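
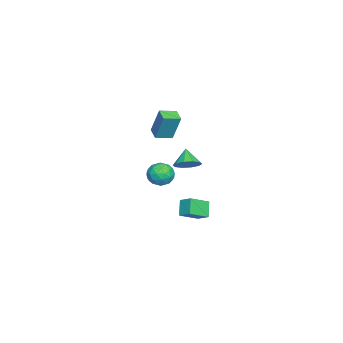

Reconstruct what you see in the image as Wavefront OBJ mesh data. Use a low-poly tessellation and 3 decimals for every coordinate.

v 2.764 2.804 -4.403
v 2.126 2.663 -3.647
v 3.086 3.449 -4.012
v 2.447 3.308 -3.255
v 3.593 2.052 -3.845
v 2.954 1.911 -3.088
v 3.914 2.697 -3.453
v 3.276 2.556 -2.697
v -3.47 -1.561 -1.461
v -3.275 -1.028 0.162
v -4.062 -0.754 -1.656
v -3.867 -0.221 -0.032
v -2.793 -1.119 -1.688
v -2.598 -0.586 -0.064
v -3.385 -0.312 -1.882
v -3.19 0.221 -0.259
v 4.12 1.863 -1.039
v 4.598 1.275 -1.163
v 3.342 1.105 -0.437
v 3.82 0.517 -0.561
v 4.021 1.08 -0.08
v 4.502 1.549 -0.452
v 3.438 0.831 -1.148
v 3.919 1.3 -1.52
v 4.176 0.637 -1.23
v 4.536 0.791 -0.57
v 3.404 1.589 -1.03
v 3.764 1.743 -0.37
v 4.427 1.636 -1.154
v 3.513 0.744 -0.446
v 3.631 1.075 -0.164
v 3.912 0.73 -0.236
v 4.371 1.796 -0.736
v 4.652 1.451 -0.809
v 4.313 1.336 -0.172
v 3.288 0.929 -0.791
v 3.569 0.584 -0.864
v 4.028 1.65 -1.364
v 4.309 1.305 -1.436
v 3.627 1.044 -1.428
v 4.46 0.915 -1.266
v 4.003 0.469 -0.912
v 3.778 0.654 -1.257
v 4.061 0.93 -1.476
v 4.672 1.005 -0.878
v 4.215 0.56 -0.524
v 4.333 0.891 -0.242
v 4.616 1.166 -0.46
v 4.424 0.631 -0.918
v 3.725 1.82 -1.076
v 3.268 1.375 -0.722
v 3.324 1.214 -1.14
v 3.607 1.489 -1.358
v 3.937 1.911 -0.688
v 3.48 1.465 -0.334
v 3.879 1.45 -0.124
v 4.162 1.726 -0.343
v 3.516 1.749 -0.682
v -1.322 1.105 -2.724
v -0.72 1.073 -2.229
v -2.018 0.815 -1.896
v -0.896 1.521 -2.22
v -1.235 1.811 -2.403
v -1.607 1.831 -2.709
v -1.871 1.574 -3.02
v -1.924 1.138 -3.219
v -1.748 0.689 -3.228
v -1.409 0.4 -3.045
v -1.037 0.38 -2.739
v -0.774 0.637 -2.428
f 2 4 1
f 5 2 1
f 1 4 3
f 3 5 1
f 2 8 4
f 6 2 5
f 6 8 2
f 4 8 3
f 7 5 3
f 3 8 7
f 7 6 5
f 8 6 7
f 10 12 9
f 13 10 9
f 9 12 11
f 11 13 9
f 10 16 12
f 14 10 13
f 14 16 10
f 12 16 11
f 15 13 11
f 11 16 15
f 15 14 13
f 16 14 15
f 17 54 33
f 54 28 57
f 33 57 22
f 54 57 33
f 17 33 29
f 33 22 34
f 29 34 18
f 33 34 29
f 17 29 38
f 29 18 39
f 38 39 24
f 29 39 38
f 17 38 50
f 38 24 53
f 50 53 27
f 38 53 50
f 17 50 54
f 50 27 58
f 54 58 28
f 50 58 54
f 18 34 45
f 34 22 48
f 45 48 26
f 34 48 45
f 22 57 35
f 57 28 56
f 35 56 21
f 57 56 35
f 28 58 55
f 58 27 51
f 55 51 19
f 58 51 55
f 27 53 52
f 53 24 40
f 52 40 23
f 53 40 52
f 24 39 44
f 39 18 41
f 44 41 25
f 39 41 44
f 20 46 32
f 46 26 47
f 32 47 21
f 46 47 32
f 20 32 30
f 32 21 31
f 30 31 19
f 32 31 30
f 20 30 37
f 30 19 36
f 37 36 23
f 30 36 37
f 20 37 42
f 37 23 43
f 42 43 25
f 37 43 42
f 20 42 46
f 42 25 49
f 46 49 26
f 42 49 46
f 21 47 35
f 47 26 48
f 35 48 22
f 47 48 35
f 19 31 55
f 31 21 56
f 55 56 28
f 31 56 55
f 23 36 52
f 36 19 51
f 52 51 27
f 36 51 52
f 25 43 44
f 43 23 40
f 44 40 24
f 43 40 44
f 26 49 45
f 49 25 41
f 45 41 18
f 49 41 45
f 60 59 62
f 60 62 61
f 62 59 63
f 62 63 61
f 63 59 64
f 63 64 61
f 64 59 65
f 64 65 61
f 65 59 66
f 65 66 61
f 66 59 67
f 66 67 61
f 67 59 68
f 67 68 61
f 68 59 69
f 68 69 61
f 69 59 70
f 69 70 61
f 70 59 60
f 70 60 61



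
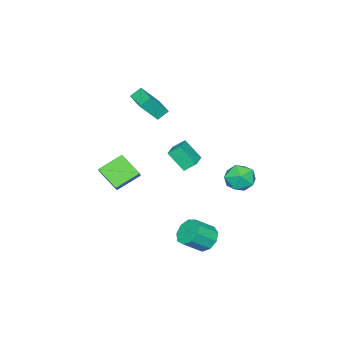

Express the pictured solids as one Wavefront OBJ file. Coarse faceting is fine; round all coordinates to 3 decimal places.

v 1.341 2.712 -4.244
v 1.985 3.389 -4.463
v 2.984 2.745 -3.515
v 2.339 2.068 -3.296
v 1.623 3.581 -3.951
v 2.621 2.938 -3.002
v 1.128 3.367 -3.576
v 2.126 2.723 -2.627
v 0.733 2.846 -3.514
v 1.731 2.203 -2.565
v 0.622 2.262 -3.793
v 1.621 1.619 -2.845
v 0.848 1.889 -4.284
v 1.846 1.245 -3.335
v 1.304 1.9 -4.756
v 2.303 1.257 -3.808
v 1.778 2.292 -4.989
v 2.776 1.648 -4.04
v 2.047 2.879 -4.873
v 3.045 2.236 -3.924
v -2.425 -3.978 2.719
v -2.988 -3.578 3.296
v -1.486 -2.633 2.702
v -2.049 -2.233 3.279
v -1.471 -4.627 4.101
v -2.034 -4.227 4.678
v -0.532 -3.282 4.084
v -1.095 -2.882 4.661
v 2.011 -3.165 -1.815
v 1.832 -4.56 -0.808
v 0.677 -2.394 -0.985
v 0.498 -3.789 0.022
v 2.682 -2.751 -1.122
v 2.503 -4.146 -0.115
v 1.348 -1.98 -0.292
v 1.169 -3.375 0.715
v -3.757 2.693 -2.337
v -2.988 1.916 -2.602
v -4.872 1.384 -1.738
v -4.103 0.607 -2.003
v -3.914 1.319 -1.153
v -3.225 2.128 -1.522
v -4.635 1.172 -2.818
v -3.946 1.981 -3.187
v -3.53 0.976 -2.899
v -3.084 1.067 -1.87
v -4.776 2.233 -2.47
v -4.33 2.324 -1.441
v 2.606 3.133 3.449
v 2.747 2.139 4.59
v 3.851 3.631 3.729
v 3.992 2.637 4.87
v 2.968 2.543 2.89
v 3.109 1.549 4.031
v 4.213 3.041 3.17
v 4.354 2.047 4.311
f 2 1 5
f 2 5 3
f 3 5 6
f 3 6 4
f 5 1 7
f 5 7 6
f 6 7 8
f 6 8 4
f 7 1 9
f 7 9 8
f 8 9 10
f 8 10 4
f 9 1 11
f 9 11 10
f 10 11 12
f 10 12 4
f 11 1 13
f 11 13 12
f 12 13 14
f 12 14 4
f 13 1 15
f 13 15 14
f 14 15 16
f 14 16 4
f 15 1 17
f 15 17 16
f 16 17 18
f 16 18 4
f 17 1 19
f 17 19 18
f 18 19 20
f 18 20 4
f 19 1 2
f 19 2 20
f 20 2 3
f 20 3 4
f 22 24 21
f 25 22 21
f 21 24 23
f 23 25 21
f 22 28 24
f 26 22 25
f 26 28 22
f 24 28 23
f 27 25 23
f 23 28 27
f 27 26 25
f 28 26 27
f 30 32 29
f 33 30 29
f 29 32 31
f 31 33 29
f 30 36 32
f 34 30 33
f 34 36 30
f 32 36 31
f 35 33 31
f 31 36 35
f 35 34 33
f 36 34 35
f 37 48 42
f 37 42 38
f 37 38 44
f 37 44 47
f 37 47 48
f 38 42 46
f 42 48 41
f 48 47 39
f 47 44 43
f 44 38 45
f 40 46 41
f 40 41 39
f 40 39 43
f 40 43 45
f 40 45 46
f 41 46 42
f 39 41 48
f 43 39 47
f 45 43 44
f 46 45 38
f 50 52 49
f 53 50 49
f 49 52 51
f 51 53 49
f 50 56 52
f 54 50 53
f 54 56 50
f 52 56 51
f 55 53 51
f 51 56 55
f 55 54 53
f 56 54 55



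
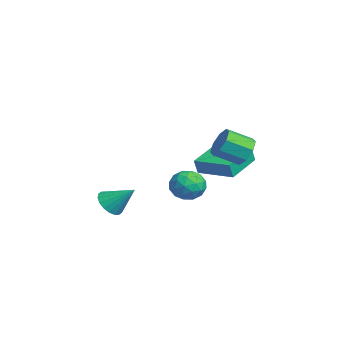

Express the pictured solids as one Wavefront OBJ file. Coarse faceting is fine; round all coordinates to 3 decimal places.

v -2.696 0.103 -1.417
v -2.221 0.804 -2.058
v -1.159 -0.484 -0.922
v -0.684 0.217 -1.563
v -1.201 0.553 -0.698
v -2.151 0.916 -1.004
v -1.229 -0.596 -1.976
v -2.179 -0.233 -2.282
v -1.315 0.372 -2.403
v -1.298 1.082 -1.614
v -2.082 -0.762 -1.366
v -2.065 -0.052 -0.577
v -2.593 0.505 -1.781
v -0.787 -0.185 -1.199
v -1.091 0.012 -0.691
v -0.812 0.425 -1.067
v -2.552 0.571 -1.162
v -2.273 0.983 -1.539
v -1.674 0.835 -0.739
v -1.107 -0.663 -1.441
v -0.828 -0.251 -1.818
v -2.568 -0.105 -1.913
v -2.289 0.308 -2.289
v -1.706 -0.515 -2.241
v -1.782 0.663 -2.361
v -0.878 0.318 -2.07
v -1.198 -0.16 -2.312
v -1.756 0.054 -2.492
v -1.772 1.081 -1.897
v -0.868 0.736 -1.606
v -1.172 0.933 -1.097
v -1.731 1.147 -1.277
v -1.239 0.827 -2.1
v -2.512 -0.416 -1.374
v -1.608 -0.761 -1.083
v -1.649 -0.827 -1.703
v -2.208 -0.613 -1.883
v -2.502 0.002 -0.91
v -1.598 -0.343 -0.619
v -1.624 0.266 -0.488
v -2.182 0.48 -0.668
v -2.141 -0.507 -0.88
v 3.342 2.173 2.51
v 3.651 2.58 3.287
v 3.588 1.254 4.007
v 3.278 0.847 3.23
v 2.941 2.588 3.24
v 2.878 1.262 3.959
v 2.466 2.353 2.765
v 2.402 1.027 3.484
v 2.503 2.013 2.141
v 2.44 0.687 2.86
v 3.032 1.766 1.733
v 2.969 0.44 2.453
v 3.742 1.758 1.781
v 3.679 0.432 2.5
v 4.218 1.993 2.256
v 4.154 0.667 2.975
v 4.18 2.333 2.88
v 4.117 1.007 3.599
v -0.032 0.388 -0.007
v 0.112 0.155 0.882
v -1.501 1.844 0.614
v -1.357 1.611 1.502
v 1.537 1.909 0.138
v 1.681 1.676 1.026
v 0.068 3.365 0.758
v 0.212 3.132 1.647
v 2.303 -4.49 -0.969
v 2.982 -4.379 -1.501
v 2.977 -3.35 0.129
v 2.731 -4.111 -1.625
v 2.395 -3.919 -1.618
v 2.04 -3.84 -1.483
v 1.738 -3.89 -1.246
v 1.548 -4.058 -0.954
v 1.508 -4.312 -0.665
v 1.624 -4.602 -0.436
v 1.876 -4.869 -0.312
v 2.212 -5.061 -0.319
v 2.566 -5.141 -0.454
v 2.868 -5.091 -0.691
v 3.058 -4.922 -0.983
v 3.099 -4.668 -1.272
f 1 38 17
f 38 12 41
f 17 41 6
f 38 41 17
f 1 17 13
f 17 6 18
f 13 18 2
f 17 18 13
f 1 13 22
f 13 2 23
f 22 23 8
f 13 23 22
f 1 22 34
f 22 8 37
f 34 37 11
f 22 37 34
f 1 34 38
f 34 11 42
f 38 42 12
f 34 42 38
f 2 18 29
f 18 6 32
f 29 32 10
f 18 32 29
f 6 41 19
f 41 12 40
f 19 40 5
f 41 40 19
f 12 42 39
f 42 11 35
f 39 35 3
f 42 35 39
f 11 37 36
f 37 8 24
f 36 24 7
f 37 24 36
f 8 23 28
f 23 2 25
f 28 25 9
f 23 25 28
f 4 30 16
f 30 10 31
f 16 31 5
f 30 31 16
f 4 16 14
f 16 5 15
f 14 15 3
f 16 15 14
f 4 14 21
f 14 3 20
f 21 20 7
f 14 20 21
f 4 21 26
f 21 7 27
f 26 27 9
f 21 27 26
f 4 26 30
f 26 9 33
f 30 33 10
f 26 33 30
f 5 31 19
f 31 10 32
f 19 32 6
f 31 32 19
f 3 15 39
f 15 5 40
f 39 40 12
f 15 40 39
f 7 20 36
f 20 3 35
f 36 35 11
f 20 35 36
f 9 27 28
f 27 7 24
f 28 24 8
f 27 24 28
f 10 33 29
f 33 9 25
f 29 25 2
f 33 25 29
f 44 43 47
f 44 47 45
f 45 47 48
f 45 48 46
f 47 43 49
f 47 49 48
f 48 49 50
f 48 50 46
f 49 43 51
f 49 51 50
f 50 51 52
f 50 52 46
f 51 43 53
f 51 53 52
f 52 53 54
f 52 54 46
f 53 43 55
f 53 55 54
f 54 55 56
f 54 56 46
f 55 43 57
f 55 57 56
f 56 57 58
f 56 58 46
f 57 43 59
f 57 59 58
f 58 59 60
f 58 60 46
f 59 43 44
f 59 44 60
f 60 44 45
f 60 45 46
f 62 64 61
f 65 62 61
f 61 64 63
f 63 65 61
f 62 68 64
f 66 62 65
f 66 68 62
f 64 68 63
f 67 65 63
f 63 68 67
f 67 66 65
f 68 66 67
f 70 69 72
f 70 72 71
f 72 69 73
f 72 73 71
f 73 69 74
f 73 74 71
f 74 69 75
f 74 75 71
f 75 69 76
f 75 76 71
f 76 69 77
f 76 77 71
f 77 69 78
f 77 78 71
f 78 69 79
f 78 79 71
f 79 69 80
f 79 80 71
f 80 69 81
f 80 81 71
f 81 69 82
f 81 82 71
f 82 69 83
f 82 83 71
f 83 69 84
f 83 84 71
f 84 69 70
f 84 70 71



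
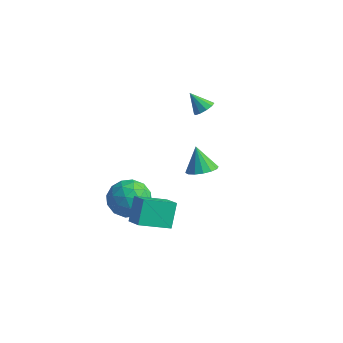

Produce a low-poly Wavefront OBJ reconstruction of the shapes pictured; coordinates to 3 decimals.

v -0.431 -2.597 -3.403
v 0.283 -2.183 -2.563
v 1.037 -3.517 -4.197
v 1.751 -3.103 -3.357
v 0.925 -3.898 -3.088
v 0.018 -3.329 -2.598
v 1.302 -2.371 -4.162
v 0.395 -1.802 -3.672
v 1.354 -2.043 -3.033
v 1.121 -2.987 -2.368
v 0.199 -2.713 -4.392
v -0.034 -3.657 -3.727
v -0.203 -2.309 -2.914
v 1.523 -3.391 -3.846
v 1.037 -3.858 -3.688
v 1.457 -3.615 -3.195
v -0.359 -2.983 -2.934
v 0.061 -2.739 -2.44
v 0.438 -3.748 -2.748
v 1.259 -2.961 -4.32
v 1.679 -2.717 -3.826
v -0.137 -2.085 -3.565
v 0.283 -1.842 -3.072
v 0.882 -1.952 -4.012
v 0.846 -1.983 -2.696
v 1.709 -2.524 -3.162
v 1.445 -2.094 -3.636
v 0.912 -1.759 -3.348
v 0.709 -2.538 -2.305
v 1.572 -3.079 -2.772
v 1.087 -3.547 -2.614
v 0.554 -3.212 -2.326
v 1.339 -2.456 -2.581
v -0.252 -2.621 -3.988
v 0.611 -3.162 -4.455
v 0.766 -2.488 -4.434
v 0.233 -2.153 -4.146
v -0.389 -3.176 -3.598
v 0.474 -3.717 -4.064
v 0.408 -3.941 -3.412
v -0.125 -3.606 -3.124
v -0.019 -3.244 -4.179
v 1.988 -4.283 -3.443
v 1.644 -3.515 -2.238
v 2.867 -2.935 -4.051
v 2.523 -2.167 -2.846
v 2.997 -4.693 -2.894
v 2.653 -3.925 -1.689
v 3.876 -3.345 -3.502
v 3.532 -2.577 -2.297
v 0.477 2.848 0.011
v 0.919 2.531 0.309
v -0.297 2.632 0.929
v 0.943 2.899 0.416
v 0.79 3.246 0.368
v 0.517 3.442 0.183
v 0.228 3.41 -0.067
v 0.035 3.164 -0.288
v 0.01 2.797 -0.394
v 0.164 2.449 -0.346
v 0.437 2.253 -0.162
v 0.725 2.285 0.088
v 1.691 1.325 -3.158
v 2.437 1.18 -2.798
v 1.089 1.535 -1.822
v 2.428 1.609 -2.87
v 2.222 1.961 -3.019
v 1.873 2.143 -3.205
v 1.476 2.106 -3.378
v 1.137 1.86 -3.492
v 0.946 1.47 -3.517
v 0.955 1.041 -3.445
v 1.161 0.688 -3.297
v 1.51 0.506 -3.111
v 1.907 0.543 -2.937
v 2.246 0.79 -2.823
f 1 38 17
f 38 12 41
f 17 41 6
f 38 41 17
f 1 17 13
f 17 6 18
f 13 18 2
f 17 18 13
f 1 13 22
f 13 2 23
f 22 23 8
f 13 23 22
f 1 22 34
f 22 8 37
f 34 37 11
f 22 37 34
f 1 34 38
f 34 11 42
f 38 42 12
f 34 42 38
f 2 18 29
f 18 6 32
f 29 32 10
f 18 32 29
f 6 41 19
f 41 12 40
f 19 40 5
f 41 40 19
f 12 42 39
f 42 11 35
f 39 35 3
f 42 35 39
f 11 37 36
f 37 8 24
f 36 24 7
f 37 24 36
f 8 23 28
f 23 2 25
f 28 25 9
f 23 25 28
f 4 30 16
f 30 10 31
f 16 31 5
f 30 31 16
f 4 16 14
f 16 5 15
f 14 15 3
f 16 15 14
f 4 14 21
f 14 3 20
f 21 20 7
f 14 20 21
f 4 21 26
f 21 7 27
f 26 27 9
f 21 27 26
f 4 26 30
f 26 9 33
f 30 33 10
f 26 33 30
f 5 31 19
f 31 10 32
f 19 32 6
f 31 32 19
f 3 15 39
f 15 5 40
f 39 40 12
f 15 40 39
f 7 20 36
f 20 3 35
f 36 35 11
f 20 35 36
f 9 27 28
f 27 7 24
f 28 24 8
f 27 24 28
f 10 33 29
f 33 9 25
f 29 25 2
f 33 25 29
f 44 46 43
f 47 44 43
f 43 46 45
f 45 47 43
f 44 50 46
f 48 44 47
f 48 50 44
f 46 50 45
f 49 47 45
f 45 50 49
f 49 48 47
f 50 48 49
f 52 51 54
f 52 54 53
f 54 51 55
f 54 55 53
f 55 51 56
f 55 56 53
f 56 51 57
f 56 57 53
f 57 51 58
f 57 58 53
f 58 51 59
f 58 59 53
f 59 51 60
f 59 60 53
f 60 51 61
f 60 61 53
f 61 51 62
f 61 62 53
f 62 51 52
f 62 52 53
f 64 63 66
f 64 66 65
f 66 63 67
f 66 67 65
f 67 63 68
f 67 68 65
f 68 63 69
f 68 69 65
f 69 63 70
f 69 70 65
f 70 63 71
f 70 71 65
f 71 63 72
f 71 72 65
f 72 63 73
f 72 73 65
f 73 63 74
f 73 74 65
f 74 63 75
f 74 75 65
f 75 63 76
f 75 76 65
f 76 63 64
f 76 64 65



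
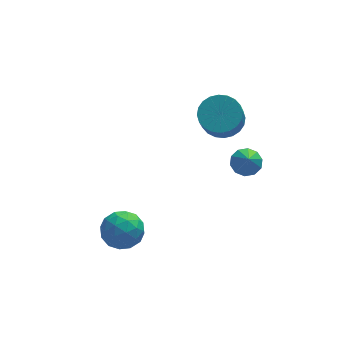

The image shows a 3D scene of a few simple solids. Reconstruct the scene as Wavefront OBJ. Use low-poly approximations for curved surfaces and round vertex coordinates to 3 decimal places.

v 3.018 -1.993 1.241
v 3.554 -2.31 1.054
v 2.942 -2.627 2.099
v 3.666 -2.004 1.29
v 3.531 -1.695 1.507
v 3.199 -1.499 1.622
v 2.799 -1.492 1.592
v 2.482 -1.676 1.427
v 2.37 -1.982 1.192
v 2.506 -2.291 0.975
v 2.837 -2.487 0.86
v 3.237 -2.494 0.89
v -2.272 -0.344 -4.083
v -1.331 -0.175 -3.939
v -2.209 -1.545 -3.081
v -1.268 -1.376 -2.937
v -1.927 -0.748 -2.61
v -1.966 -0.006 -3.23
v -1.574 -1.714 -3.79
v -1.613 -0.972 -4.41
v -0.899 -1.021 -3.758
v -1.118 -0.425 -3.029
v -2.422 -1.295 -3.991
v -2.641 -0.699 -3.262
v -1.807 -0.154 -4.099
v -1.733 -1.566 -2.921
v -2.121 -1.197 -2.729
v -1.567 -1.097 -2.645
v -2.181 -0.055 -3.682
v -1.627 0.045 -3.597
v -1.978 -0.292 -2.816
v -1.913 -1.765 -3.423
v -1.359 -1.665 -3.338
v -1.973 -0.623 -4.375
v -1.419 -0.523 -4.291
v -1.562 -1.428 -4.204
v -1 -0.552 -3.908
v -0.963 -1.258 -3.319
v -1.143 -1.457 -3.821
v -1.166 -1.021 -4.185
v -1.128 -0.201 -3.48
v -1.091 -0.907 -2.891
v -1.479 -0.538 -2.699
v -1.502 -0.102 -3.063
v -0.875 -0.699 -3.373
v -2.449 -0.813 -4.129
v -2.412 -1.519 -3.54
v -2.038 -1.618 -3.957
v -2.061 -1.182 -4.321
v -2.577 -0.462 -3.701
v -2.54 -1.168 -3.112
v -2.374 -0.699 -2.835
v -2.397 -0.263 -3.199
v -2.665 -1.021 -3.647
v 3.245 2.883 -0.707
v 4.044 2.379 -0.797
v 3.755 1.732 0.257
v 2.955 2.237 0.347
v 4.161 2.663 -0.59
v 3.872 2.016 0.464
v 4.139 2.981 -0.401
v 3.849 2.335 0.653
v 3.98 3.284 -0.259
v 3.691 2.638 0.795
v 3.709 3.527 -0.185
v 3.42 2.88 0.869
v 3.368 3.671 -0.19
v 3.079 3.024 0.864
v 3.008 3.695 -0.274
v 2.718 3.048 0.78
v 2.684 3.596 -0.424
v 2.394 2.949 0.63
v 2.445 3.388 -0.617
v 2.156 2.741 0.437
v 2.328 3.104 -0.824
v 2.039 2.457 0.23
v 2.351 2.785 -1.013
v 2.061 2.139 0.041
v 2.509 2.482 -1.155
v 2.22 1.836 -0.101
v 2.78 2.24 -1.229
v 2.491 1.593 -0.175
v 3.121 2.096 -1.224
v 2.832 1.449 -0.17
v 3.482 2.072 -1.14
v 3.192 1.425 -0.086
v 3.806 2.171 -0.99
v 3.516 1.524 0.064
f 2 1 4
f 2 4 3
f 4 1 5
f 4 5 3
f 5 1 6
f 5 6 3
f 6 1 7
f 6 7 3
f 7 1 8
f 7 8 3
f 8 1 9
f 8 9 3
f 9 1 10
f 9 10 3
f 10 1 11
f 10 11 3
f 11 1 12
f 11 12 3
f 12 1 2
f 12 2 3
f 13 50 29
f 50 24 53
f 29 53 18
f 50 53 29
f 13 29 25
f 29 18 30
f 25 30 14
f 29 30 25
f 13 25 34
f 25 14 35
f 34 35 20
f 25 35 34
f 13 34 46
f 34 20 49
f 46 49 23
f 34 49 46
f 13 46 50
f 46 23 54
f 50 54 24
f 46 54 50
f 14 30 41
f 30 18 44
f 41 44 22
f 30 44 41
f 18 53 31
f 53 24 52
f 31 52 17
f 53 52 31
f 24 54 51
f 54 23 47
f 51 47 15
f 54 47 51
f 23 49 48
f 49 20 36
f 48 36 19
f 49 36 48
f 20 35 40
f 35 14 37
f 40 37 21
f 35 37 40
f 16 42 28
f 42 22 43
f 28 43 17
f 42 43 28
f 16 28 26
f 28 17 27
f 26 27 15
f 28 27 26
f 16 26 33
f 26 15 32
f 33 32 19
f 26 32 33
f 16 33 38
f 33 19 39
f 38 39 21
f 33 39 38
f 16 38 42
f 38 21 45
f 42 45 22
f 38 45 42
f 17 43 31
f 43 22 44
f 31 44 18
f 43 44 31
f 15 27 51
f 27 17 52
f 51 52 24
f 27 52 51
f 19 32 48
f 32 15 47
f 48 47 23
f 32 47 48
f 21 39 40
f 39 19 36
f 40 36 20
f 39 36 40
f 22 45 41
f 45 21 37
f 41 37 14
f 45 37 41
f 56 55 59
f 56 59 57
f 57 59 60
f 57 60 58
f 59 55 61
f 59 61 60
f 60 61 62
f 60 62 58
f 61 55 63
f 61 63 62
f 62 63 64
f 62 64 58
f 63 55 65
f 63 65 64
f 64 65 66
f 64 66 58
f 65 55 67
f 65 67 66
f 66 67 68
f 66 68 58
f 67 55 69
f 67 69 68
f 68 69 70
f 68 70 58
f 69 55 71
f 69 71 70
f 70 71 72
f 70 72 58
f 71 55 73
f 71 73 72
f 72 73 74
f 72 74 58
f 73 55 75
f 73 75 74
f 74 75 76
f 74 76 58
f 75 55 77
f 75 77 76
f 76 77 78
f 76 78 58
f 77 55 79
f 77 79 78
f 78 79 80
f 78 80 58
f 79 55 81
f 79 81 80
f 80 81 82
f 80 82 58
f 81 55 83
f 81 83 82
f 82 83 84
f 82 84 58
f 83 55 85
f 83 85 84
f 84 85 86
f 84 86 58
f 85 55 87
f 85 87 86
f 86 87 88
f 86 88 58
f 87 55 56
f 87 56 88
f 88 56 57
f 88 57 58



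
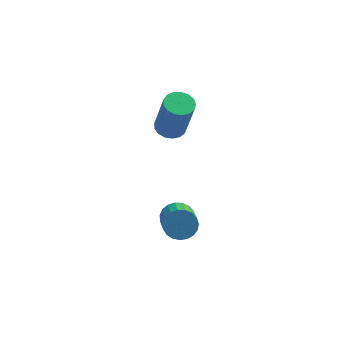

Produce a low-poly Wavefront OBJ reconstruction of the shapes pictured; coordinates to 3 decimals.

v 0.63 3.026 2.934
v 1.052 2.564 2.724
v 1.472 2.051 4.696
v 1.05 2.514 4.906
v 1.231 2.823 2.753
v 1.651 2.31 4.725
v 1.273 3.128 2.824
v 1.693 2.615 4.795
v 1.167 3.41 2.919
v 1.587 2.897 4.891
v 0.938 3.604 3.019
v 1.359 3.091 4.99
v 0.639 3.666 3.099
v 1.059 3.153 5.07
v 0.338 3.581 3.141
v 0.758 3.068 5.112
v 0.103 3.369 3.136
v 0.523 2.856 5.107
v -0.011 3.079 3.084
v 0.41 2.566 5.056
v 0.022 2.777 2.999
v 0.443 2.264 4.97
v 0.194 2.532 2.898
v 0.615 2.019 4.87
v 0.466 2.4 2.806
v 0.887 1.887 4.778
v 0.776 2.412 2.743
v 1.196 1.899 4.715
v 1.277 -1.137 1.064
v 1.68 -0.782 1.497
v 1.926 -2.147 2.389
v 1.523 -2.503 1.956
v 1.421 -0.75 1.616
v 1.667 -2.116 2.509
v 1.137 -0.785 1.641
v 1.384 -2.151 2.533
v 0.878 -0.881 1.565
v 1.124 -2.247 2.458
v 0.687 -1.022 1.403
v 0.934 -2.388 2.296
v 0.599 -1.182 1.182
v 0.845 -2.548 2.075
v 0.627 -1.335 0.941
v 0.874 -2.7 1.833
v 0.768 -1.453 0.721
v 1.015 -2.819 1.613
v 0.997 -1.517 0.56
v 1.244 -2.883 1.453
v 1.274 -1.515 0.486
v 1.521 -2.881 1.379
v 1.552 -1.448 0.513
v 1.799 -2.813 1.405
v 1.782 -1.327 0.634
v 2.029 -2.693 1.527
v 1.925 -1.173 0.83
v 2.171 -2.539 1.722
v 1.956 -1.013 1.066
v 2.202 -2.379 1.959
v 1.869 -0.875 1.302
v 2.115 -2.24 2.194
f 2 1 5
f 2 5 3
f 3 5 6
f 3 6 4
f 5 1 7
f 5 7 6
f 6 7 8
f 6 8 4
f 7 1 9
f 7 9 8
f 8 9 10
f 8 10 4
f 9 1 11
f 9 11 10
f 10 11 12
f 10 12 4
f 11 1 13
f 11 13 12
f 12 13 14
f 12 14 4
f 13 1 15
f 13 15 14
f 14 15 16
f 14 16 4
f 15 1 17
f 15 17 16
f 16 17 18
f 16 18 4
f 17 1 19
f 17 19 18
f 18 19 20
f 18 20 4
f 19 1 21
f 19 21 20
f 20 21 22
f 20 22 4
f 21 1 23
f 21 23 22
f 22 23 24
f 22 24 4
f 23 1 25
f 23 25 24
f 24 25 26
f 24 26 4
f 25 1 27
f 25 27 26
f 26 27 28
f 26 28 4
f 27 1 2
f 27 2 28
f 28 2 3
f 28 3 4
f 30 29 33
f 30 33 31
f 31 33 34
f 31 34 32
f 33 29 35
f 33 35 34
f 34 35 36
f 34 36 32
f 35 29 37
f 35 37 36
f 36 37 38
f 36 38 32
f 37 29 39
f 37 39 38
f 38 39 40
f 38 40 32
f 39 29 41
f 39 41 40
f 40 41 42
f 40 42 32
f 41 29 43
f 41 43 42
f 42 43 44
f 42 44 32
f 43 29 45
f 43 45 44
f 44 45 46
f 44 46 32
f 45 29 47
f 45 47 46
f 46 47 48
f 46 48 32
f 47 29 49
f 47 49 48
f 48 49 50
f 48 50 32
f 49 29 51
f 49 51 50
f 50 51 52
f 50 52 32
f 51 29 53
f 51 53 52
f 52 53 54
f 52 54 32
f 53 29 55
f 53 55 54
f 54 55 56
f 54 56 32
f 55 29 57
f 55 57 56
f 56 57 58
f 56 58 32
f 57 29 59
f 57 59 58
f 58 59 60
f 58 60 32
f 59 29 30
f 59 30 60
f 60 30 31
f 60 31 32



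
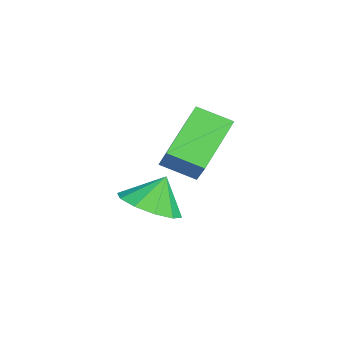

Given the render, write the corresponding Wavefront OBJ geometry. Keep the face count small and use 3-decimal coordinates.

v 4.262 3.764 -0.482
v 3.911 2.754 -0.006
v 2.937 4.749 0.629
v 2.586 3.74 1.105
v 5.034 3.88 0.335
v 4.683 2.871 0.811
v 3.709 4.866 1.446
v 3.358 3.856 1.922
v 2.695 2.625 -2.266
v 3.479 2.118 -1.856
v 2.485 3.135 -1.234
v 3.697 2.664 -2.081
v 3.533 3.196 -2.378
v 3.048 3.509 -2.631
v 2.429 3.485 -2.745
v 1.911 3.132 -2.676
v 1.693 2.585 -2.45
v 1.857 2.054 -2.154
v 2.342 1.741 -1.9
v 2.961 1.765 -1.786
f 2 4 1
f 5 2 1
f 1 4 3
f 3 5 1
f 2 8 4
f 6 2 5
f 6 8 2
f 4 8 3
f 7 5 3
f 3 8 7
f 7 6 5
f 8 6 7
f 10 9 12
f 10 12 11
f 12 9 13
f 12 13 11
f 13 9 14
f 13 14 11
f 14 9 15
f 14 15 11
f 15 9 16
f 15 16 11
f 16 9 17
f 16 17 11
f 17 9 18
f 17 18 11
f 18 9 19
f 18 19 11
f 19 9 20
f 19 20 11
f 20 9 10
f 20 10 11



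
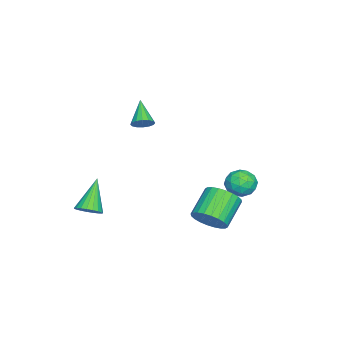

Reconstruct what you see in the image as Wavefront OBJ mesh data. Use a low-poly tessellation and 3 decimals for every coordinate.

v 2.542 3.315 -3.987
v 2.94 2.892 -3.299
v 1.636 3.183 -2.365
v 1.238 3.605 -3.053
v 3.049 3.222 -3.249
v 1.745 3.513 -2.316
v 3.081 3.566 -3.311
v 1.777 3.857 -2.378
v 3.031 3.872 -3.477
v 1.727 4.163 -2.543
v 2.907 4.093 -3.72
v 1.602 4.384 -2.786
v 2.727 4.195 -4.003
v 1.422 4.486 -3.07
v 2.518 4.164 -4.284
v 1.214 4.454 -3.351
v 2.314 4.003 -4.52
v 1.01 4.293 -3.587
v 2.144 3.737 -4.675
v 0.84 4.028 -3.741
v 2.035 3.407 -4.724
v 0.731 3.698 -3.791
v 2.003 3.063 -4.662
v 0.699 3.354 -3.729
v 2.053 2.757 -4.497
v 0.749 3.048 -3.563
v 2.178 2.536 -4.254
v 0.873 2.827 -3.32
v 2.358 2.434 -3.97
v 1.053 2.725 -3.037
v 2.566 2.466 -3.689
v 1.262 2.756 -2.756
v 2.77 2.627 -3.453
v 1.466 2.917 -2.52
v -3.162 -1.622 -1.604
v -2.798 -1.52 -1.151
v -4.258 -2.098 -0.616
v -2.949 -1.258 -1.192
v -3.157 -1.093 -1.344
v -3.366 -1.07 -1.565
v -3.521 -1.195 -1.797
v -3.58 -1.435 -1.977
v -3.526 -1.725 -2.057
v -3.375 -1.987 -2.016
v -3.168 -2.152 -1.865
v -2.958 -2.175 -1.643
v -2.803 -2.05 -1.412
v -2.745 -1.81 -1.232
v -0.706 4.695 -3.141
v -0.055 4.358 -2.774
v -1.005 3.522 -3.686
v -0.354 3.185 -3.319
v -0.997 3.428 -2.871
v -0.812 4.153 -2.535
v -0.248 3.727 -3.925
v -0.063 4.452 -3.589
v 0.228 3.76 -3.259
v -0.234 3.575 -2.607
v -0.826 4.305 -3.853
v -1.288 4.12 -3.201
v -0.354 4.629 -2.91
v -0.706 3.251 -3.55
v -1.084 3.394 -3.287
v -0.701 3.196 -3.071
v -0.799 4.509 -2.769
v -0.416 4.311 -2.553
v -0.97 3.764 -2.61
v -0.644 3.569 -3.907
v -0.261 3.371 -3.691
v -0.359 4.684 -3.389
v 0.024 4.486 -3.173
v -0.09 4.116 -3.85
v 0.195 4.08 -2.979
v 0.019 3.391 -3.299
v 0.081 3.709 -3.656
v 0.19 4.135 -3.458
v -0.077 3.971 -2.596
v -0.252 3.282 -2.916
v -0.63 3.425 -2.653
v -0.522 3.851 -2.455
v 0.09 3.62 -2.881
v -0.808 4.598 -3.544
v -0.983 3.909 -3.864
v -0.538 4.029 -4.005
v -0.43 4.455 -3.807
v -1.079 4.489 -3.161
v -1.255 3.8 -3.481
v -1.25 3.745 -3.002
v -1.141 4.171 -2.804
v -1.15 4.26 -3.579
v 2.573 -2.368 -4.379
v 3.01 -1.999 -4.011
v 1.347 -2.352 -2.941
v 2.859 -1.799 -4.142
v 2.659 -1.697 -4.314
v 2.444 -1.711 -4.497
v 2.252 -1.839 -4.66
v 2.115 -2.059 -4.774
v 2.057 -2.332 -4.82
v 2.089 -2.611 -4.79
v 2.204 -2.848 -4.688
v 2.383 -3.003 -4.534
v 2.595 -3.048 -4.352
v 2.804 -2.975 -4.175
v 2.972 -2.797 -4.034
v 3.072 -2.546 -3.952
v 3.085 -2.263 -3.944
f 2 1 5
f 2 5 3
f 3 5 6
f 3 6 4
f 5 1 7
f 5 7 6
f 6 7 8
f 6 8 4
f 7 1 9
f 7 9 8
f 8 9 10
f 8 10 4
f 9 1 11
f 9 11 10
f 10 11 12
f 10 12 4
f 11 1 13
f 11 13 12
f 12 13 14
f 12 14 4
f 13 1 15
f 13 15 14
f 14 15 16
f 14 16 4
f 15 1 17
f 15 17 16
f 16 17 18
f 16 18 4
f 17 1 19
f 17 19 18
f 18 19 20
f 18 20 4
f 19 1 21
f 19 21 20
f 20 21 22
f 20 22 4
f 21 1 23
f 21 23 22
f 22 23 24
f 22 24 4
f 23 1 25
f 23 25 24
f 24 25 26
f 24 26 4
f 25 1 27
f 25 27 26
f 26 27 28
f 26 28 4
f 27 1 29
f 27 29 28
f 28 29 30
f 28 30 4
f 29 1 31
f 29 31 30
f 30 31 32
f 30 32 4
f 31 1 33
f 31 33 32
f 32 33 34
f 32 34 4
f 33 1 2
f 33 2 34
f 34 2 3
f 34 3 4
f 36 35 38
f 36 38 37
f 38 35 39
f 38 39 37
f 39 35 40
f 39 40 37
f 40 35 41
f 40 41 37
f 41 35 42
f 41 42 37
f 42 35 43
f 42 43 37
f 43 35 44
f 43 44 37
f 44 35 45
f 44 45 37
f 45 35 46
f 45 46 37
f 46 35 47
f 46 47 37
f 47 35 48
f 47 48 37
f 48 35 36
f 48 36 37
f 49 86 65
f 86 60 89
f 65 89 54
f 86 89 65
f 49 65 61
f 65 54 66
f 61 66 50
f 65 66 61
f 49 61 70
f 61 50 71
f 70 71 56
f 61 71 70
f 49 70 82
f 70 56 85
f 82 85 59
f 70 85 82
f 49 82 86
f 82 59 90
f 86 90 60
f 82 90 86
f 50 66 77
f 66 54 80
f 77 80 58
f 66 80 77
f 54 89 67
f 89 60 88
f 67 88 53
f 89 88 67
f 60 90 87
f 90 59 83
f 87 83 51
f 90 83 87
f 59 85 84
f 85 56 72
f 84 72 55
f 85 72 84
f 56 71 76
f 71 50 73
f 76 73 57
f 71 73 76
f 52 78 64
f 78 58 79
f 64 79 53
f 78 79 64
f 52 64 62
f 64 53 63
f 62 63 51
f 64 63 62
f 52 62 69
f 62 51 68
f 69 68 55
f 62 68 69
f 52 69 74
f 69 55 75
f 74 75 57
f 69 75 74
f 52 74 78
f 74 57 81
f 78 81 58
f 74 81 78
f 53 79 67
f 79 58 80
f 67 80 54
f 79 80 67
f 51 63 87
f 63 53 88
f 87 88 60
f 63 88 87
f 55 68 84
f 68 51 83
f 84 83 59
f 68 83 84
f 57 75 76
f 75 55 72
f 76 72 56
f 75 72 76
f 58 81 77
f 81 57 73
f 77 73 50
f 81 73 77
f 92 91 94
f 92 94 93
f 94 91 95
f 94 95 93
f 95 91 96
f 95 96 93
f 96 91 97
f 96 97 93
f 97 91 98
f 97 98 93
f 98 91 99
f 98 99 93
f 99 91 100
f 99 100 93
f 100 91 101
f 100 101 93
f 101 91 102
f 101 102 93
f 102 91 103
f 102 103 93
f 103 91 104
f 103 104 93
f 104 91 105
f 104 105 93
f 105 91 106
f 105 106 93
f 106 91 107
f 106 107 93
f 107 91 92
f 107 92 93



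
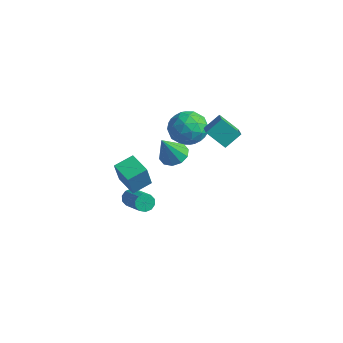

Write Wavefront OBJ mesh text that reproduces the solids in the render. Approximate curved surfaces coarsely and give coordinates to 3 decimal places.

v -2.729 -0.52 -1.193
v -2.505 -1.073 0.367
v -2.457 0.584 -0.841
v -2.234 0.031 0.719
v -1.446 -0.751 -1.459
v -1.223 -1.304 0.101
v -1.175 0.353 -1.107
v -0.951 -0.2 0.453
v -0.087 2.82 3.488
v 0.489 2.774 2.498
v -1.509 1.926 2.702
v -0.933 1.88 1.712
v -0.579 1.262 2.61
v 0.3 1.815 3.095
v -1.32 2.885 2.105
v -0.441 3.438 2.59
v -0.274 2.815 1.643
v 0.185 1.812 1.955
v -1.205 2.888 3.245
v -0.746 1.885 3.557
v 0.326 2.876 3.062
v -1.346 1.824 2.138
v -1.138 1.461 2.666
v -0.799 1.434 2.084
v 0.215 2.312 3.413
v 0.553 2.285 2.831
v -0.074 1.396 2.897
v -1.573 2.415 2.369
v -1.235 2.388 1.787
v -0.221 3.266 3.116
v 0.118 3.239 2.534
v -0.946 3.304 2.303
v 0.216 2.873 1.977
v -0.62 2.347 1.516
v -0.847 2.938 1.746
v -0.331 3.263 2.031
v 0.485 2.283 2.161
v -0.351 1.757 1.699
v -0.142 1.394 2.227
v 0.374 1.719 2.512
v 0.037 2.307 1.658
v -0.669 2.943 3.501
v -1.505 2.417 3.039
v -1.394 2.981 2.688
v -0.878 3.306 2.973
v -0.4 2.353 3.684
v -1.236 1.827 3.223
v -0.689 1.437 3.169
v -0.173 1.762 3.454
v -1.057 2.393 3.542
v 0.836 2.136 3.457
v 1.741 1.361 4.047
v 1.108 3.003 4.177
v 2.013 2.228 4.768
v 1.787 2.572 2.572
v 2.692 1.797 3.163
v 2.059 3.439 3.293
v 2.964 2.664 3.883
v 0.884 -0.067 2.679
v 1.654 -0.299 2.579
v 0.836 -0.893 4.221
v 1.655 0.142 2.815
v 1.362 0.504 3
v 0.886 0.647 3.062
v 0.41 0.518 2.977
v 0.115 0.165 2.779
v 0.114 -0.276 2.543
v 0.407 -0.637 2.358
v 0.883 -0.781 2.296
v 1.359 -0.652 2.381
v -2.842 0.465 -3.409
v -2.558 0.91 -3.649
v -0.954 0.36 -2.771
v -1.238 -0.085 -2.531
v -2.692 1.02 -3.336
v -1.088 0.471 -2.457
v -2.884 0.918 -3.05
v -1.279 0.369 -2.172
v -3.059 0.643 -2.902
v -1.454 0.094 -2.023
v -3.152 0.3 -2.947
v -1.547 -0.249 -2.069
v -3.126 0.02 -3.169
v -1.522 -0.53 -2.291
v -2.992 -0.091 -3.483
v -1.388 -0.64 -2.604
v -2.801 0.011 -3.768
v -1.196 -0.538 -2.89
v -2.626 0.286 -3.917
v -1.021 -0.263 -3.038
v -2.533 0.629 -3.871
v -0.928 0.08 -2.993
f 2 4 1
f 5 2 1
f 1 4 3
f 3 5 1
f 2 8 4
f 6 2 5
f 6 8 2
f 4 8 3
f 7 5 3
f 3 8 7
f 7 6 5
f 8 6 7
f 9 46 25
f 46 20 49
f 25 49 14
f 46 49 25
f 9 25 21
f 25 14 26
f 21 26 10
f 25 26 21
f 9 21 30
f 21 10 31
f 30 31 16
f 21 31 30
f 9 30 42
f 30 16 45
f 42 45 19
f 30 45 42
f 9 42 46
f 42 19 50
f 46 50 20
f 42 50 46
f 10 26 37
f 26 14 40
f 37 40 18
f 26 40 37
f 14 49 27
f 49 20 48
f 27 48 13
f 49 48 27
f 20 50 47
f 50 19 43
f 47 43 11
f 50 43 47
f 19 45 44
f 45 16 32
f 44 32 15
f 45 32 44
f 16 31 36
f 31 10 33
f 36 33 17
f 31 33 36
f 12 38 24
f 38 18 39
f 24 39 13
f 38 39 24
f 12 24 22
f 24 13 23
f 22 23 11
f 24 23 22
f 12 22 29
f 22 11 28
f 29 28 15
f 22 28 29
f 12 29 34
f 29 15 35
f 34 35 17
f 29 35 34
f 12 34 38
f 34 17 41
f 38 41 18
f 34 41 38
f 13 39 27
f 39 18 40
f 27 40 14
f 39 40 27
f 11 23 47
f 23 13 48
f 47 48 20
f 23 48 47
f 15 28 44
f 28 11 43
f 44 43 19
f 28 43 44
f 17 35 36
f 35 15 32
f 36 32 16
f 35 32 36
f 18 41 37
f 41 17 33
f 37 33 10
f 41 33 37
f 52 54 51
f 55 52 51
f 51 54 53
f 53 55 51
f 52 58 54
f 56 52 55
f 56 58 52
f 54 58 53
f 57 55 53
f 53 58 57
f 57 56 55
f 58 56 57
f 60 59 62
f 60 62 61
f 62 59 63
f 62 63 61
f 63 59 64
f 63 64 61
f 64 59 65
f 64 65 61
f 65 59 66
f 65 66 61
f 66 59 67
f 66 67 61
f 67 59 68
f 67 68 61
f 68 59 69
f 68 69 61
f 69 59 70
f 69 70 61
f 70 59 60
f 70 60 61
f 72 71 75
f 72 75 73
f 73 75 76
f 73 76 74
f 75 71 77
f 75 77 76
f 76 77 78
f 76 78 74
f 77 71 79
f 77 79 78
f 78 79 80
f 78 80 74
f 79 71 81
f 79 81 80
f 80 81 82
f 80 82 74
f 81 71 83
f 81 83 82
f 82 83 84
f 82 84 74
f 83 71 85
f 83 85 84
f 84 85 86
f 84 86 74
f 85 71 87
f 85 87 86
f 86 87 88
f 86 88 74
f 87 71 89
f 87 89 88
f 88 89 90
f 88 90 74
f 89 71 91
f 89 91 90
f 90 91 92
f 90 92 74
f 91 71 72
f 91 72 92
f 92 72 73
f 92 73 74



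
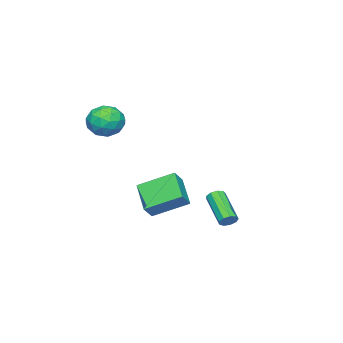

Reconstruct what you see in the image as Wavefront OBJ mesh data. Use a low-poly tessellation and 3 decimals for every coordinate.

v -0.022 -2.02 2.151
v 0.683 -2.783 2.419
v -1.163 -2.677 3.281
v -0.458 -3.44 3.549
v -0.273 -2.419 3.821
v 0.432 -2.013 3.122
v -0.912 -3.447 2.578
v -0.207 -3.041 1.879
v 0.132 -3.665 2.683
v 0.528 -3.029 3.451
v -1.008 -2.431 2.249
v -0.612 -1.795 3.017
v 0.431 -2.344 2.186
v -0.911 -3.116 3.514
v -0.802 -2.516 3.674
v -0.388 -2.964 3.832
v 0.284 -1.891 2.599
v 0.698 -2.34 2.757
v 0.136 -2.126 3.581
v -1.178 -3.12 2.943
v -0.764 -3.569 3.101
v -0.092 -2.496 1.868
v 0.322 -2.944 2.026
v -0.616 -3.334 2.119
v 0.521 -3.311 2.499
v -0.149 -3.697 3.163
v -0.416 -3.701 2.592
v -0.002 -3.462 2.181
v 0.754 -2.937 2.95
v 0.083 -3.323 3.615
v 0.192 -2.723 3.774
v 0.606 -2.484 3.363
v 0.43 -3.455 3.105
v -0.563 -2.137 2.085
v -1.234 -2.523 2.75
v -1.086 -2.976 2.337
v -0.672 -2.737 1.926
v -0.331 -1.763 2.537
v -1.001 -2.149 3.201
v -0.478 -1.998 3.519
v -0.064 -1.759 3.108
v -0.91 -2.005 2.595
v -3.295 -2.405 -3.076
v -4.199 -0.66 -2.111
v -2.143 -1.224 -4.134
v -3.047 0.522 -3.169
v -2.593 -2.442 -2.351
v -3.497 -0.696 -1.386
v -1.441 -1.26 -3.409
v -2.345 0.485 -2.444
v -0.398 4.34 -2.587
v -0.148 3.962 -2.821
v -1.152 2.622 -1.727
v -1.402 3 -1.493
v 0.027 4.062 -2.536
v -0.977 2.723 -1.442
v 0.004 4.293 -2.276
v -1.001 2.954 -1.182
v -0.208 4.546 -2.161
v -1.213 3.206 -1.067
v -0.508 4.702 -2.245
v -1.513 3.362 -1.151
v -0.757 4.689 -2.49
v -1.761 3.349 -1.396
v -0.837 4.512 -2.78
v -1.842 3.173 -1.686
v -0.712 4.255 -2.979
v -1.717 2.916 -1.886
v -0.44 4.038 -2.996
v -1.444 2.698 -1.902
f 1 38 17
f 38 12 41
f 17 41 6
f 38 41 17
f 1 17 13
f 17 6 18
f 13 18 2
f 17 18 13
f 1 13 22
f 13 2 23
f 22 23 8
f 13 23 22
f 1 22 34
f 22 8 37
f 34 37 11
f 22 37 34
f 1 34 38
f 34 11 42
f 38 42 12
f 34 42 38
f 2 18 29
f 18 6 32
f 29 32 10
f 18 32 29
f 6 41 19
f 41 12 40
f 19 40 5
f 41 40 19
f 12 42 39
f 42 11 35
f 39 35 3
f 42 35 39
f 11 37 36
f 37 8 24
f 36 24 7
f 37 24 36
f 8 23 28
f 23 2 25
f 28 25 9
f 23 25 28
f 4 30 16
f 30 10 31
f 16 31 5
f 30 31 16
f 4 16 14
f 16 5 15
f 14 15 3
f 16 15 14
f 4 14 21
f 14 3 20
f 21 20 7
f 14 20 21
f 4 21 26
f 21 7 27
f 26 27 9
f 21 27 26
f 4 26 30
f 26 9 33
f 30 33 10
f 26 33 30
f 5 31 19
f 31 10 32
f 19 32 6
f 31 32 19
f 3 15 39
f 15 5 40
f 39 40 12
f 15 40 39
f 7 20 36
f 20 3 35
f 36 35 11
f 20 35 36
f 9 27 28
f 27 7 24
f 28 24 8
f 27 24 28
f 10 33 29
f 33 9 25
f 29 25 2
f 33 25 29
f 44 46 43
f 47 44 43
f 43 46 45
f 45 47 43
f 44 50 46
f 48 44 47
f 48 50 44
f 46 50 45
f 49 47 45
f 45 50 49
f 49 48 47
f 50 48 49
f 52 51 55
f 52 55 53
f 53 55 56
f 53 56 54
f 55 51 57
f 55 57 56
f 56 57 58
f 56 58 54
f 57 51 59
f 57 59 58
f 58 59 60
f 58 60 54
f 59 51 61
f 59 61 60
f 60 61 62
f 60 62 54
f 61 51 63
f 61 63 62
f 62 63 64
f 62 64 54
f 63 51 65
f 63 65 64
f 64 65 66
f 64 66 54
f 65 51 67
f 65 67 66
f 66 67 68
f 66 68 54
f 67 51 69
f 67 69 68
f 68 69 70
f 68 70 54
f 69 51 52
f 69 52 70
f 70 52 53
f 70 53 54



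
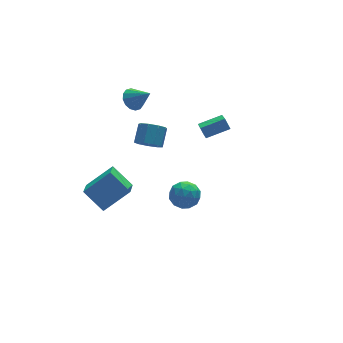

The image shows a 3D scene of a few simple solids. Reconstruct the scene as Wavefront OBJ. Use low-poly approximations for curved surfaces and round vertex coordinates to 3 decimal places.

v 2.957 3.551 -1.61
v 2.401 1.963 -0.473
v 2.818 4.047 -0.985
v 2.262 2.459 0.151
v 4.518 3.361 -1.111
v 3.962 1.773 0.025
v 4.379 3.857 -0.487
v 3.823 2.269 0.65
v -1.272 2.378 -0.081
v -0.484 2.03 -0.342
v 0.18 2.875 0.54
v -0.608 3.222 0.801
v -0.628 2.513 -0.695
v 0.036 3.358 0.187
v -1.074 2.933 -0.761
v -0.41 3.777 0.121
v -1.612 3.092 -0.509
v -0.949 3.937 0.373
v -1.992 2.918 -0.056
v -1.328 3.762 0.826
v -2.034 2.49 0.385
v -1.37 3.335 1.267
v -1.72 2.01 0.608
v -1.056 2.855 1.49
v -1.196 1.702 0.509
v -0.532 2.547 1.391
v -0.708 1.71 0.134
v -0.044 2.555 1.016
v -4.007 2.761 -5.345
v -4.749 1.31 -4.407
v -4.82 3.942 -4.161
v -5.563 2.492 -3.223
v -2.237 2.688 -4.057
v -2.98 1.238 -3.119
v -3.051 3.87 -2.873
v -3.793 2.419 -1.935
v -1.671 3.718 3.391
v -0.944 3.843 3.012
v -0.949 2.782 4.469
v -0.972 4.157 3.304
v -1.188 4.353 3.619
v -1.533 4.38 3.874
v -1.916 4.229 3.999
v -2.232 3.941 3.961
v -2.399 3.593 3.771
v -2.37 3.28 3.479
v -2.155 3.083 3.164
v -1.81 3.057 2.909
v -1.427 3.208 2.784
v -1.11 3.496 2.822
v -1.665 -3.089 -0.385
v -0.875 -2.957 0.213
v -2.205 -4.263 0.587
v -1.415 -4.131 1.185
v -2.122 -3.427 1.128
v -1.789 -2.702 0.527
v -1.291 -4.518 0.273
v -0.958 -3.793 -0.328
v -0.645 -3.84 0.62
v -1.159 -3.166 1.148
v -1.921 -4.054 -0.348
v -2.435 -3.38 0.18
v -1.223 -2.92 -0.171
v -1.857 -4.3 0.971
v -2.273 -3.886 0.938
v -1.809 -3.808 1.289
v -1.759 -2.77 0.014
v -1.296 -2.693 0.365
v -2.029 -2.969 0.903
v -1.784 -4.527 0.435
v -1.321 -4.45 0.786
v -1.271 -3.412 -0.489
v -0.807 -3.334 -0.138
v -1.051 -4.251 -0.103
v -0.623 -3.362 0.419
v -0.941 -4.051 0.99
v -0.868 -4.279 0.454
v -0.671 -3.853 0.101
v -0.925 -2.965 0.73
v -1.243 -3.655 1.301
v -1.658 -3.242 1.268
v -1.462 -2.815 0.915
v -0.79 -3.484 0.969
v -1.837 -3.565 -0.501
v -2.155 -4.255 0.07
v -1.618 -4.405 -0.115
v -1.422 -3.978 -0.468
v -2.139 -3.169 -0.19
v -2.457 -3.858 0.381
v -2.409 -3.367 0.699
v -2.212 -2.941 0.346
v -2.29 -3.736 -0.169
f 2 4 1
f 5 2 1
f 1 4 3
f 3 5 1
f 2 8 4
f 6 2 5
f 6 8 2
f 4 8 3
f 7 5 3
f 3 8 7
f 7 6 5
f 8 6 7
f 10 9 13
f 10 13 11
f 11 13 14
f 11 14 12
f 13 9 15
f 13 15 14
f 14 15 16
f 14 16 12
f 15 9 17
f 15 17 16
f 16 17 18
f 16 18 12
f 17 9 19
f 17 19 18
f 18 19 20
f 18 20 12
f 19 9 21
f 19 21 20
f 20 21 22
f 20 22 12
f 21 9 23
f 21 23 22
f 22 23 24
f 22 24 12
f 23 9 25
f 23 25 24
f 24 25 26
f 24 26 12
f 25 9 27
f 25 27 26
f 26 27 28
f 26 28 12
f 27 9 10
f 27 10 28
f 28 10 11
f 28 11 12
f 30 32 29
f 33 30 29
f 29 32 31
f 31 33 29
f 30 36 32
f 34 30 33
f 34 36 30
f 32 36 31
f 35 33 31
f 31 36 35
f 35 34 33
f 36 34 35
f 38 37 40
f 38 40 39
f 40 37 41
f 40 41 39
f 41 37 42
f 41 42 39
f 42 37 43
f 42 43 39
f 43 37 44
f 43 44 39
f 44 37 45
f 44 45 39
f 45 37 46
f 45 46 39
f 46 37 47
f 46 47 39
f 47 37 48
f 47 48 39
f 48 37 49
f 48 49 39
f 49 37 50
f 49 50 39
f 50 37 38
f 50 38 39
f 51 88 67
f 88 62 91
f 67 91 56
f 88 91 67
f 51 67 63
f 67 56 68
f 63 68 52
f 67 68 63
f 51 63 72
f 63 52 73
f 72 73 58
f 63 73 72
f 51 72 84
f 72 58 87
f 84 87 61
f 72 87 84
f 51 84 88
f 84 61 92
f 88 92 62
f 84 92 88
f 52 68 79
f 68 56 82
f 79 82 60
f 68 82 79
f 56 91 69
f 91 62 90
f 69 90 55
f 91 90 69
f 62 92 89
f 92 61 85
f 89 85 53
f 92 85 89
f 61 87 86
f 87 58 74
f 86 74 57
f 87 74 86
f 58 73 78
f 73 52 75
f 78 75 59
f 73 75 78
f 54 80 66
f 80 60 81
f 66 81 55
f 80 81 66
f 54 66 64
f 66 55 65
f 64 65 53
f 66 65 64
f 54 64 71
f 64 53 70
f 71 70 57
f 64 70 71
f 54 71 76
f 71 57 77
f 76 77 59
f 71 77 76
f 54 76 80
f 76 59 83
f 80 83 60
f 76 83 80
f 55 81 69
f 81 60 82
f 69 82 56
f 81 82 69
f 53 65 89
f 65 55 90
f 89 90 62
f 65 90 89
f 57 70 86
f 70 53 85
f 86 85 61
f 70 85 86
f 59 77 78
f 77 57 74
f 78 74 58
f 77 74 78
f 60 83 79
f 83 59 75
f 79 75 52
f 83 75 79



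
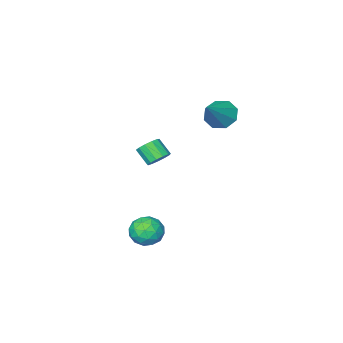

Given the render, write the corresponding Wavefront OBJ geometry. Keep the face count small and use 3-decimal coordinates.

v -1.041 0.102 0.271
v -0.57 0.525 0.635
v -0.428 -0.319 1.433
v -0.899 -0.742 1.069
v -0.943 0.608 0.789
v -0.801 -0.237 1.586
v -1.347 0.529 0.778
v -1.205 -0.315 1.576
v -1.653 0.316 0.606
v -1.511 -0.528 1.404
v -1.766 0.034 0.328
v -1.624 -0.81 1.126
v -1.648 -0.226 0.032
v -1.506 -1.07 0.83
v -1.337 -0.382 -0.188
v -1.195 -1.226 0.609
v -0.933 -0.384 -0.263
v -0.791 -1.228 0.535
v -0.563 -0.232 -0.168
v -0.421 -1.076 0.63
v -0.344 0.026 0.067
v -0.202 -0.818 0.864
v -0.347 0.308 0.366
v -0.205 -0.536 1.164
v 0.911 2.693 -3.868
v 1.369 2.078 -4.541
v 0.491 1.382 -2.959
v 0.949 0.767 -3.632
v 1.507 1.39 -3.048
v 1.767 2.201 -3.61
v 0.093 1.259 -3.89
v 0.353 2.07 -4.452
v 0.864 1.193 -4.555
v 1.737 1.274 -4.034
v 0.123 2.186 -3.466
v 0.996 2.267 -2.945
v 1.177 2.501 -4.285
v 0.683 0.959 -3.215
v 1.011 1.325 -2.872
v 1.28 0.965 -3.268
v 1.411 2.572 -3.737
v 1.68 2.211 -4.133
v 1.761 1.807 -3.255
v 0.18 1.249 -3.367
v 0.449 0.888 -3.763
v 0.58 2.495 -4.232
v 0.849 2.135 -4.628
v 0.099 1.653 -4.245
v 1.149 1.619 -4.688
v 0.902 0.848 -4.154
v 0.399 1.138 -4.305
v 0.552 1.614 -4.636
v 1.663 1.667 -4.382
v 1.415 0.896 -3.848
v 1.743 1.262 -3.505
v 1.896 1.738 -3.835
v 1.366 1.146 -4.39
v 0.445 2.564 -3.652
v 0.197 1.793 -3.118
v -0.036 1.722 -3.665
v 0.117 2.198 -3.995
v 0.958 2.612 -3.346
v 0.711 1.841 -2.812
v 1.308 1.846 -2.864
v 1.461 2.322 -3.195
v 0.494 2.314 -3.11
v -4.614 0.785 2.862
v -3.981 0.905 2.084
v -3.086 1.515 4.218
v -4.405 1.537 2.221
v -4.951 1.728 2.733
v -5.3 1.367 3.321
v -5.247 0.665 3.64
v -4.824 0.033 3.503
v -4.278 -0.159 2.99
v -3.929 0.202 2.403
f 2 1 5
f 2 5 3
f 3 5 6
f 3 6 4
f 5 1 7
f 5 7 6
f 6 7 8
f 6 8 4
f 7 1 9
f 7 9 8
f 8 9 10
f 8 10 4
f 9 1 11
f 9 11 10
f 10 11 12
f 10 12 4
f 11 1 13
f 11 13 12
f 12 13 14
f 12 14 4
f 13 1 15
f 13 15 14
f 14 15 16
f 14 16 4
f 15 1 17
f 15 17 16
f 16 17 18
f 16 18 4
f 17 1 19
f 17 19 18
f 18 19 20
f 18 20 4
f 19 1 21
f 19 21 20
f 20 21 22
f 20 22 4
f 21 1 23
f 21 23 22
f 22 23 24
f 22 24 4
f 23 1 2
f 23 2 24
f 24 2 3
f 24 3 4
f 25 62 41
f 62 36 65
f 41 65 30
f 62 65 41
f 25 41 37
f 41 30 42
f 37 42 26
f 41 42 37
f 25 37 46
f 37 26 47
f 46 47 32
f 37 47 46
f 25 46 58
f 46 32 61
f 58 61 35
f 46 61 58
f 25 58 62
f 58 35 66
f 62 66 36
f 58 66 62
f 26 42 53
f 42 30 56
f 53 56 34
f 42 56 53
f 30 65 43
f 65 36 64
f 43 64 29
f 65 64 43
f 36 66 63
f 66 35 59
f 63 59 27
f 66 59 63
f 35 61 60
f 61 32 48
f 60 48 31
f 61 48 60
f 32 47 52
f 47 26 49
f 52 49 33
f 47 49 52
f 28 54 40
f 54 34 55
f 40 55 29
f 54 55 40
f 28 40 38
f 40 29 39
f 38 39 27
f 40 39 38
f 28 38 45
f 38 27 44
f 45 44 31
f 38 44 45
f 28 45 50
f 45 31 51
f 50 51 33
f 45 51 50
f 28 50 54
f 50 33 57
f 54 57 34
f 50 57 54
f 29 55 43
f 55 34 56
f 43 56 30
f 55 56 43
f 27 39 63
f 39 29 64
f 63 64 36
f 39 64 63
f 31 44 60
f 44 27 59
f 60 59 35
f 44 59 60
f 33 51 52
f 51 31 48
f 52 48 32
f 51 48 52
f 34 57 53
f 57 33 49
f 53 49 26
f 57 49 53
f 68 67 70
f 68 70 69
f 70 67 71
f 70 71 69
f 71 67 72
f 71 72 69
f 72 67 73
f 72 73 69
f 73 67 74
f 73 74 69
f 74 67 75
f 74 75 69
f 75 67 76
f 75 76 69
f 76 67 68
f 76 68 69



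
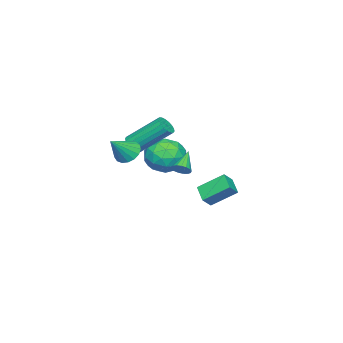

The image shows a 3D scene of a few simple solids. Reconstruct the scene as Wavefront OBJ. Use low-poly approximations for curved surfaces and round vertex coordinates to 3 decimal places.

v 2.854 3.223 0.692
v 3.174 3.148 1.082
v 1.826 3.077 1.508
v 3.139 3.39 1.08
v 3.038 3.593 0.99
v 2.895 3.711 0.831
v 2.743 3.718 0.641
v 2.616 3.611 0.462
v 2.543 3.415 0.336
v 2.542 3.175 0.291
v 2.612 2.946 0.338
v 2.737 2.78 0.467
v 2.889 2.716 0.646
v 3.033 2.768 0.837
v 3.136 2.924 0.994
v -3.101 1.006 -3.327
v -3.643 2.289 -2.336
v -3.666 1.2 -3.889
v -4.208 2.484 -2.897
v -2.372 1.696 -3.823
v -2.914 2.98 -2.831
v -2.937 1.891 -4.384
v -3.479 3.174 -3.393
v 1.708 -0.038 1.316
v 2.257 -0.048 1.532
v 1.721 1.509 2.961
v 1.172 1.518 2.744
v 2.272 0.132 1.342
v 1.736 1.689 2.771
v 2.176 0.278 1.146
v 1.64 1.835 2.575
v 1.987 0.362 0.984
v 1.451 1.919 2.413
v 1.743 0.366 0.888
v 1.207 1.923 2.316
v 1.492 0.29 0.876
v 0.956 1.847 2.305
v 1.284 0.15 0.952
v 0.748 1.706 2.38
v 1.159 -0.029 1.099
v 0.623 1.528 2.528
v 1.144 -0.209 1.289
v 0.608 1.348 2.718
v 1.24 -0.355 1.485
v 0.704 1.202 2.914
v 1.429 -0.439 1.647
v 0.893 1.118 3.076
v 1.673 -0.443 1.744
v 1.137 1.114 3.172
v 1.924 -0.367 1.755
v 1.388 1.19 3.184
v 2.132 -0.226 1.68
v 1.596 1.33 3.108
v 3.068 0.406 1.403
v 3.594 0.748 0.973
v 4.132 0.074 2.437
v 3.469 1.014 1.186
v 3.253 1.142 1.45
v 2.995 1.101 1.702
v 2.753 0.901 1.886
v 2.584 0.588 1.96
v 2.525 0.233 1.906
v 2.591 -0.082 1.736
v 2.767 -0.286 1.491
v 3.011 -0.33 1.225
v 3.269 -0.206 1
v 3.48 0.058 0.867
v 3.598 0.403 0.858
v -2.003 0.718 0.021
v -1.037 1.304 -0.31
v -1.243 -0.904 -0.63
v -0.277 -0.318 -0.961
v -0.515 -0.461 0.183
v -0.985 0.541 0.586
v -1.295 -0.141 -1.526
v -1.765 0.861 -1.123
v -0.599 0.773 -1.266
v -0.117 0.575 -0.21
v -2.163 -0.175 -0.73
v -1.681 -0.373 0.326
v -1.587 1.153 -0.087
v -0.693 -0.753 -0.853
v -0.833 -0.837 -0.18
v -0.265 -0.493 -0.375
v -1.556 0.705 0.439
v -0.988 1.049 0.244
v -0.682 0.012 0.534
v -1.292 -0.649 -1.184
v -0.724 -0.305 -1.379
v -2.015 0.893 -0.565
v -1.447 1.237 -0.76
v -1.598 0.388 -1.474
v -0.761 1.186 -0.844
v -0.315 0.232 -1.226
v -0.913 0.337 -1.558
v -1.189 0.926 -1.322
v -0.478 1.069 -0.223
v -0.031 0.116 -0.606
v -0.172 0.032 0.067
v -0.448 0.621 0.303
v -0.221 0.757 -0.785
v -2.249 0.284 -0.334
v -1.802 -0.669 -0.717
v -1.832 -0.221 -1.243
v -2.108 0.368 -1.007
v -1.965 0.168 0.286
v -1.519 -0.786 -0.096
v -1.091 -0.526 0.382
v -1.367 0.063 0.618
v -2.059 -0.357 -0.155
f 2 1 4
f 2 4 3
f 4 1 5
f 4 5 3
f 5 1 6
f 5 6 3
f 6 1 7
f 6 7 3
f 7 1 8
f 7 8 3
f 8 1 9
f 8 9 3
f 9 1 10
f 9 10 3
f 10 1 11
f 10 11 3
f 11 1 12
f 11 12 3
f 12 1 13
f 12 13 3
f 13 1 14
f 13 14 3
f 14 1 15
f 14 15 3
f 15 1 2
f 15 2 3
f 17 19 16
f 20 17 16
f 16 19 18
f 18 20 16
f 17 23 19
f 21 17 20
f 21 23 17
f 19 23 18
f 22 20 18
f 18 23 22
f 22 21 20
f 23 21 22
f 25 24 28
f 25 28 26
f 26 28 29
f 26 29 27
f 28 24 30
f 28 30 29
f 29 30 31
f 29 31 27
f 30 24 32
f 30 32 31
f 31 32 33
f 31 33 27
f 32 24 34
f 32 34 33
f 33 34 35
f 33 35 27
f 34 24 36
f 34 36 35
f 35 36 37
f 35 37 27
f 36 24 38
f 36 38 37
f 37 38 39
f 37 39 27
f 38 24 40
f 38 40 39
f 39 40 41
f 39 41 27
f 40 24 42
f 40 42 41
f 41 42 43
f 41 43 27
f 42 24 44
f 42 44 43
f 43 44 45
f 43 45 27
f 44 24 46
f 44 46 45
f 45 46 47
f 45 47 27
f 46 24 48
f 46 48 47
f 47 48 49
f 47 49 27
f 48 24 50
f 48 50 49
f 49 50 51
f 49 51 27
f 50 24 52
f 50 52 51
f 51 52 53
f 51 53 27
f 52 24 25
f 52 25 53
f 53 25 26
f 53 26 27
f 55 54 57
f 55 57 56
f 57 54 58
f 57 58 56
f 58 54 59
f 58 59 56
f 59 54 60
f 59 60 56
f 60 54 61
f 60 61 56
f 61 54 62
f 61 62 56
f 62 54 63
f 62 63 56
f 63 54 64
f 63 64 56
f 64 54 65
f 64 65 56
f 65 54 66
f 65 66 56
f 66 54 67
f 66 67 56
f 67 54 68
f 67 68 56
f 68 54 55
f 68 55 56
f 69 106 85
f 106 80 109
f 85 109 74
f 106 109 85
f 69 85 81
f 85 74 86
f 81 86 70
f 85 86 81
f 69 81 90
f 81 70 91
f 90 91 76
f 81 91 90
f 69 90 102
f 90 76 105
f 102 105 79
f 90 105 102
f 69 102 106
f 102 79 110
f 106 110 80
f 102 110 106
f 70 86 97
f 86 74 100
f 97 100 78
f 86 100 97
f 74 109 87
f 109 80 108
f 87 108 73
f 109 108 87
f 80 110 107
f 110 79 103
f 107 103 71
f 110 103 107
f 79 105 104
f 105 76 92
f 104 92 75
f 105 92 104
f 76 91 96
f 91 70 93
f 96 93 77
f 91 93 96
f 72 98 84
f 98 78 99
f 84 99 73
f 98 99 84
f 72 84 82
f 84 73 83
f 82 83 71
f 84 83 82
f 72 82 89
f 82 71 88
f 89 88 75
f 82 88 89
f 72 89 94
f 89 75 95
f 94 95 77
f 89 95 94
f 72 94 98
f 94 77 101
f 98 101 78
f 94 101 98
f 73 99 87
f 99 78 100
f 87 100 74
f 99 100 87
f 71 83 107
f 83 73 108
f 107 108 80
f 83 108 107
f 75 88 104
f 88 71 103
f 104 103 79
f 88 103 104
f 77 95 96
f 95 75 92
f 96 92 76
f 95 92 96
f 78 101 97
f 101 77 93
f 97 93 70
f 101 93 97



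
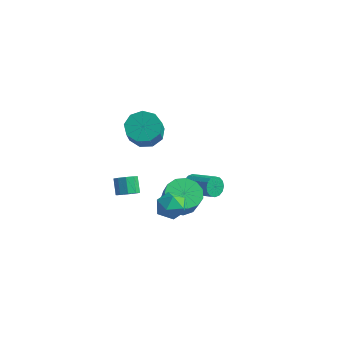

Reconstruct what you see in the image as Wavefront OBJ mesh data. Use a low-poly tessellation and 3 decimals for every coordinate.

v -2.367 -1.83 3.366
v -1.666 -2.165 2.801
v -1.093 -3.105 4.069
v -1.793 -2.77 4.634
v -1.464 -1.622 3.112
v -0.891 -2.563 4.38
v -1.685 -1.177 3.541
v -1.111 -2.118 4.81
v -2.224 -1.037 3.889
v -1.651 -1.978 5.157
v -2.83 -1.268 3.992
v -2.257 -2.209 5.26
v -3.219 -1.762 3.801
v -2.646 -2.702 5.07
v -3.21 -2.287 3.408
v -2.636 -3.228 4.676
v -2.805 -2.598 2.994
v -2.232 -3.539 4.263
v -2.196 -2.55 2.755
v -1.623 -3.491 4.023
v 0.555 -3.202 0.254
v 1.356 -3.511 0.097
v 0.264 -4.349 1.023
v 1.065 -4.658 0.866
v 0.959 -3.958 1.376
v 1.14 -3.249 0.901
v 0.48 -4.611 0.219
v 0.661 -3.902 -0.256
v 1.31 -4.382 0.076
v 1.606 -3.978 0.79
v 0.014 -3.882 0.33
v 0.31 -3.478 1.044
v -2.302 -3.427 -0.417
v -1.809 -3.066 -0.31
v -2.305 -2.612 0.444
v -2.798 -2.973 0.337
v -2.067 -2.881 -0.591
v -2.563 -2.427 0.162
v -2.435 -2.951 -0.791
v -2.93 -2.497 -0.037
v -2.74 -3.244 -0.815
v -3.236 -2.79 -0.062
v -2.841 -3.622 -0.654
v -3.337 -3.168 0.1
v -2.69 -3.91 -0.381
v -3.185 -3.456 0.373
v -2.357 -3.971 -0.125
v -2.853 -3.517 0.629
v -1.999 -3.778 -0.006
v -2.494 -3.324 0.748
v -1.782 -3.421 -0.079
v -2.278 -2.967 0.675
v 0.025 -2.16 -0.566
v 0.552 -1.322 -0.566
v 1.061 -1.642 0.426
v 0.535 -2.48 0.426
v 0.081 -1.211 -0.288
v 0.59 -1.531 0.703
v -0.408 -1.402 -0.099
v 0.101 -1.722 0.893
v -0.759 -1.834 -0.058
v -0.25 -2.154 0.934
v -0.861 -2.369 -0.178
v -0.352 -2.689 0.814
v -0.682 -2.838 -0.421
v -0.173 -3.157 0.571
v -0.278 -3.091 -0.711
v 0.231 -3.411 0.281
v 0.222 -3.049 -0.954
v 0.732 -3.369 0.038
v 0.66 -2.725 -1.074
v 1.169 -3.045 -0.082
v 0.896 -2.221 -1.033
v 1.405 -2.541 -0.041
v 0.856 -1.698 -0.843
v 1.365 -2.018 0.148
v -1.849 1.417 -2.601
v -1.649 1.125 -3.146
v -0.091 1.032 -2.525
v -0.291 1.323 -1.979
v -1.607 1.454 -3.203
v -0.049 1.361 -2.581
v -1.63 1.773 -3.098
v -0.071 1.68 -2.477
v -1.711 1.996 -2.86
v -0.153 1.903 -2.239
v -1.83 2.064 -2.552
v -0.271 1.971 -1.931
v -1.953 1.959 -2.258
v -0.395 1.866 -1.637
v -2.049 1.708 -2.055
v -0.491 1.615 -1.434
v -2.091 1.379 -1.999
v -0.533 1.286 -1.377
v -2.069 1.06 -2.103
v -0.51 0.967 -1.482
v -1.987 0.837 -2.341
v -0.429 0.744 -1.72
v -1.869 0.769 -2.649
v -0.31 0.676 -2.028
v -1.745 0.874 -2.943
v -0.187 0.781 -2.322
f 2 1 5
f 2 5 3
f 3 5 6
f 3 6 4
f 5 1 7
f 5 7 6
f 6 7 8
f 6 8 4
f 7 1 9
f 7 9 8
f 8 9 10
f 8 10 4
f 9 1 11
f 9 11 10
f 10 11 12
f 10 12 4
f 11 1 13
f 11 13 12
f 12 13 14
f 12 14 4
f 13 1 15
f 13 15 14
f 14 15 16
f 14 16 4
f 15 1 17
f 15 17 16
f 16 17 18
f 16 18 4
f 17 1 19
f 17 19 18
f 18 19 20
f 18 20 4
f 19 1 2
f 19 2 20
f 20 2 3
f 20 3 4
f 21 32 26
f 21 26 22
f 21 22 28
f 21 28 31
f 21 31 32
f 22 26 30
f 26 32 25
f 32 31 23
f 31 28 27
f 28 22 29
f 24 30 25
f 24 25 23
f 24 23 27
f 24 27 29
f 24 29 30
f 25 30 26
f 23 25 32
f 27 23 31
f 29 27 28
f 30 29 22
f 34 33 37
f 34 37 35
f 35 37 38
f 35 38 36
f 37 33 39
f 37 39 38
f 38 39 40
f 38 40 36
f 39 33 41
f 39 41 40
f 40 41 42
f 40 42 36
f 41 33 43
f 41 43 42
f 42 43 44
f 42 44 36
f 43 33 45
f 43 45 44
f 44 45 46
f 44 46 36
f 45 33 47
f 45 47 46
f 46 47 48
f 46 48 36
f 47 33 49
f 47 49 48
f 48 49 50
f 48 50 36
f 49 33 51
f 49 51 50
f 50 51 52
f 50 52 36
f 51 33 34
f 51 34 52
f 52 34 35
f 52 35 36
f 54 53 57
f 54 57 55
f 55 57 58
f 55 58 56
f 57 53 59
f 57 59 58
f 58 59 60
f 58 60 56
f 59 53 61
f 59 61 60
f 60 61 62
f 60 62 56
f 61 53 63
f 61 63 62
f 62 63 64
f 62 64 56
f 63 53 65
f 63 65 64
f 64 65 66
f 64 66 56
f 65 53 67
f 65 67 66
f 66 67 68
f 66 68 56
f 67 53 69
f 67 69 68
f 68 69 70
f 68 70 56
f 69 53 71
f 69 71 70
f 70 71 72
f 70 72 56
f 71 53 73
f 71 73 72
f 72 73 74
f 72 74 56
f 73 53 75
f 73 75 74
f 74 75 76
f 74 76 56
f 75 53 54
f 75 54 76
f 76 54 55
f 76 55 56
f 78 77 81
f 78 81 79
f 79 81 82
f 79 82 80
f 81 77 83
f 81 83 82
f 82 83 84
f 82 84 80
f 83 77 85
f 83 85 84
f 84 85 86
f 84 86 80
f 85 77 87
f 85 87 86
f 86 87 88
f 86 88 80
f 87 77 89
f 87 89 88
f 88 89 90
f 88 90 80
f 89 77 91
f 89 91 90
f 90 91 92
f 90 92 80
f 91 77 93
f 91 93 92
f 92 93 94
f 92 94 80
f 93 77 95
f 93 95 94
f 94 95 96
f 94 96 80
f 95 77 97
f 95 97 96
f 96 97 98
f 96 98 80
f 97 77 99
f 97 99 98
f 98 99 100
f 98 100 80
f 99 77 101
f 99 101 100
f 100 101 102
f 100 102 80
f 101 77 78
f 101 78 102
f 102 78 79
f 102 79 80



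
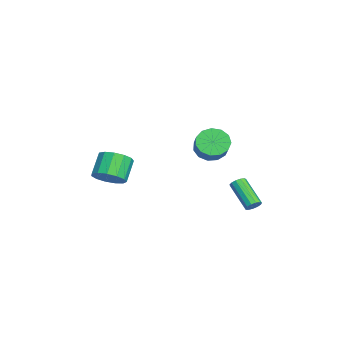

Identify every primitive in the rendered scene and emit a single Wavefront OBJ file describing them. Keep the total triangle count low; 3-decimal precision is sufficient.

v -4.242 1.706 -1.581
v -3.613 1.504 -2.345
v -2.369 1.593 -1.343
v -2.998 1.794 -0.579
v -3.668 2.071 -2.327
v -2.423 2.159 -1.326
v -3.905 2.521 -2.072
v -2.66 2.609 -1.071
v -4.249 2.713 -1.661
v -3.004 2.801 -0.66
v -4.591 2.585 -1.225
v -3.346 2.673 -0.224
v -4.822 2.178 -0.901
v -3.577 2.266 0.1
v -4.87 1.621 -0.794
v -3.625 1.709 0.208
v -4.718 1.091 -0.936
v -3.473 1.179 0.066
v -4.415 0.757 -1.283
v -3.17 0.845 -0.281
v -4.057 0.723 -1.724
v -2.813 0.812 -0.723
v -3.759 1.002 -2.12
v -2.514 1.09 -1.119
v -0.209 3.914 -4.257
v 0.077 4.037 -3.853
v -1.266 3.23 -2.659
v -1.551 3.106 -3.063
v -0.099 4.26 -3.899
v -1.441 3.453 -2.705
v -0.309 4.373 -4.059
v -1.651 3.566 -2.865
v -0.487 4.34 -4.282
v -1.83 3.533 -3.088
v -0.577 4.172 -4.497
v -1.92 3.365 -3.303
v -0.55 3.922 -4.636
v -1.893 3.114 -3.441
v -0.415 3.669 -4.654
v -1.757 2.862 -3.46
v -0.214 3.494 -4.547
v -1.556 2.687 -3.352
v -0.011 3.452 -4.347
v -1.354 2.645 -3.153
v 0.129 3.557 -4.119
v -1.214 2.75 -2.925
v 0.161 3.775 -3.935
v -1.181 2.968 -2.74
v -0.56 -3.995 -2.202
v -0.068 -4.582 -1.544
v -1.108 -4.193 -0.42
v -1.6 -3.605 -1.078
v 0.167 -4.066 -1.505
v -0.873 -3.676 -0.381
v 0.172 -3.526 -1.687
v -0.868 -3.137 -0.563
v -0.056 -3.136 -2.033
v -1.096 -2.747 -0.909
v -0.444 -3.018 -2.432
v -1.484 -2.629 -1.309
v -0.868 -3.21 -2.759
v -1.908 -2.821 -1.635
v -1.195 -3.652 -2.908
v -2.235 -3.262 -1.785
v -1.32 -4.202 -2.834
v -2.36 -3.812 -1.71
v -1.204 -4.686 -2.558
v -2.244 -4.297 -1.435
v -0.883 -4.951 -2.17
v -1.923 -4.562 -1.046
v -0.46 -4.912 -1.792
v -1.5 -4.523 -0.668
f 2 1 5
f 2 5 3
f 3 5 6
f 3 6 4
f 5 1 7
f 5 7 6
f 6 7 8
f 6 8 4
f 7 1 9
f 7 9 8
f 8 9 10
f 8 10 4
f 9 1 11
f 9 11 10
f 10 11 12
f 10 12 4
f 11 1 13
f 11 13 12
f 12 13 14
f 12 14 4
f 13 1 15
f 13 15 14
f 14 15 16
f 14 16 4
f 15 1 17
f 15 17 16
f 16 17 18
f 16 18 4
f 17 1 19
f 17 19 18
f 18 19 20
f 18 20 4
f 19 1 21
f 19 21 20
f 20 21 22
f 20 22 4
f 21 1 23
f 21 23 22
f 22 23 24
f 22 24 4
f 23 1 2
f 23 2 24
f 24 2 3
f 24 3 4
f 26 25 29
f 26 29 27
f 27 29 30
f 27 30 28
f 29 25 31
f 29 31 30
f 30 31 32
f 30 32 28
f 31 25 33
f 31 33 32
f 32 33 34
f 32 34 28
f 33 25 35
f 33 35 34
f 34 35 36
f 34 36 28
f 35 25 37
f 35 37 36
f 36 37 38
f 36 38 28
f 37 25 39
f 37 39 38
f 38 39 40
f 38 40 28
f 39 25 41
f 39 41 40
f 40 41 42
f 40 42 28
f 41 25 43
f 41 43 42
f 42 43 44
f 42 44 28
f 43 25 45
f 43 45 44
f 44 45 46
f 44 46 28
f 45 25 47
f 45 47 46
f 46 47 48
f 46 48 28
f 47 25 26
f 47 26 48
f 48 26 27
f 48 27 28
f 50 49 53
f 50 53 51
f 51 53 54
f 51 54 52
f 53 49 55
f 53 55 54
f 54 55 56
f 54 56 52
f 55 49 57
f 55 57 56
f 56 57 58
f 56 58 52
f 57 49 59
f 57 59 58
f 58 59 60
f 58 60 52
f 59 49 61
f 59 61 60
f 60 61 62
f 60 62 52
f 61 49 63
f 61 63 62
f 62 63 64
f 62 64 52
f 63 49 65
f 63 65 64
f 64 65 66
f 64 66 52
f 65 49 67
f 65 67 66
f 66 67 68
f 66 68 52
f 67 49 69
f 67 69 68
f 68 69 70
f 68 70 52
f 69 49 71
f 69 71 70
f 70 71 72
f 70 72 52
f 71 49 50
f 71 50 72
f 72 50 51
f 72 51 52



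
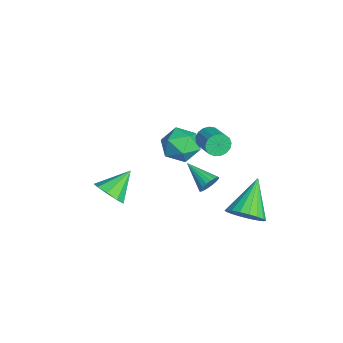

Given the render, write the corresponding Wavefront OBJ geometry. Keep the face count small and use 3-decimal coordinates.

v -1.97 2.392 -1.694
v -1.59 2.191 -1.275
v -3.15 1.508 -1.046
v -1.692 2.41 -1.162
v -1.85 2.626 -1.155
v -2.031 2.795 -1.254
v -2.2 2.885 -1.44
v -2.324 2.876 -1.676
v -2.377 2.772 -1.916
v -2.35 2.593 -2.112
v -2.248 2.373 -2.225
v -2.091 2.158 -2.233
v -1.909 1.989 -2.134
v -1.74 1.899 -1.947
v -1.617 1.907 -1.711
v -1.563 2.012 -1.471
v 0.26 -2.51 0.37
v 1.034 -2.238 0.629
v -0.42 -1.45 1.29
v 0.863 -1.936 0.154
v 0.41 -1.902 -0.22
v -0.113 -2.153 -0.318
v -0.461 -2.571 -0.094
v -0.472 -2.96 0.347
v -0.14 -3.139 0.799
v 0.379 -3.023 1.05
v 0.843 -2.668 0.983
v -0.365 2.053 3.271
v -0.111 1.837 2.748
v 0.98 2.11 3.167
v 0.725 2.327 3.689
v -0.16 2.123 2.69
v 0.931 2.396 3.109
v -0.256 2.394 2.764
v 0.835 2.667 3.183
v -0.378 2.587 2.954
v 0.713 2.86 3.373
v -0.496 2.657 3.217
v 0.595 2.93 3.636
v -0.585 2.589 3.492
v 0.506 2.862 3.911
v -0.623 2.399 3.716
v 0.468 2.672 4.135
v -0.602 2.129 3.838
v 0.488 2.402 4.257
v -0.527 1.842 3.83
v 0.563 2.115 4.249
v -0.415 1.603 3.694
v 0.675 1.877 4.113
v -0.292 1.468 3.461
v 0.799 1.741 3.88
v -0.185 1.467 3.184
v 0.906 1.74 3.603
v -0.12 1.6 2.927
v 0.971 1.873 3.346
v -2.098 0.945 1.998
v -1.643 1.693 2.5
v -0.677 0.147 1.9
v -0.222 0.895 2.402
v -0.883 0.298 2.877
v -1.761 0.791 2.937
v -0.559 1.049 1.463
v -1.437 1.542 1.523
v -0.692 1.758 2.169
v -0.892 1.294 3.043
v -1.428 0.546 1.357
v -1.628 0.082 2.231
v 1.016 3.559 -1.342
v 1.496 3.216 -0.572
v -0.456 4.381 -0.058
v 1.668 3.608 -0.626
v 1.712 3.99 -0.821
v 1.617 4.288 -1.12
v 1.403 4.44 -1.462
v 1.113 4.418 -1.781
v 0.804 4.226 -2.013
v 0.537 3.902 -2.112
v 0.364 3.51 -2.059
v 0.321 3.128 -1.863
v 0.416 2.83 -1.565
v 0.629 2.678 -1.222
v 0.92 2.699 -0.903
v 1.229 2.892 -0.671
f 2 1 4
f 2 4 3
f 4 1 5
f 4 5 3
f 5 1 6
f 5 6 3
f 6 1 7
f 6 7 3
f 7 1 8
f 7 8 3
f 8 1 9
f 8 9 3
f 9 1 10
f 9 10 3
f 10 1 11
f 10 11 3
f 11 1 12
f 11 12 3
f 12 1 13
f 12 13 3
f 13 1 14
f 13 14 3
f 14 1 15
f 14 15 3
f 15 1 16
f 15 16 3
f 16 1 2
f 16 2 3
f 18 17 20
f 18 20 19
f 20 17 21
f 20 21 19
f 21 17 22
f 21 22 19
f 22 17 23
f 22 23 19
f 23 17 24
f 23 24 19
f 24 17 25
f 24 25 19
f 25 17 26
f 25 26 19
f 26 17 27
f 26 27 19
f 27 17 18
f 27 18 19
f 29 28 32
f 29 32 30
f 30 32 33
f 30 33 31
f 32 28 34
f 32 34 33
f 33 34 35
f 33 35 31
f 34 28 36
f 34 36 35
f 35 36 37
f 35 37 31
f 36 28 38
f 36 38 37
f 37 38 39
f 37 39 31
f 38 28 40
f 38 40 39
f 39 40 41
f 39 41 31
f 40 28 42
f 40 42 41
f 41 42 43
f 41 43 31
f 42 28 44
f 42 44 43
f 43 44 45
f 43 45 31
f 44 28 46
f 44 46 45
f 45 46 47
f 45 47 31
f 46 28 48
f 46 48 47
f 47 48 49
f 47 49 31
f 48 28 50
f 48 50 49
f 49 50 51
f 49 51 31
f 50 28 52
f 50 52 51
f 51 52 53
f 51 53 31
f 52 28 54
f 52 54 53
f 53 54 55
f 53 55 31
f 54 28 29
f 54 29 55
f 55 29 30
f 55 30 31
f 56 67 61
f 56 61 57
f 56 57 63
f 56 63 66
f 56 66 67
f 57 61 65
f 61 67 60
f 67 66 58
f 66 63 62
f 63 57 64
f 59 65 60
f 59 60 58
f 59 58 62
f 59 62 64
f 59 64 65
f 60 65 61
f 58 60 67
f 62 58 66
f 64 62 63
f 65 64 57
f 69 68 71
f 69 71 70
f 71 68 72
f 71 72 70
f 72 68 73
f 72 73 70
f 73 68 74
f 73 74 70
f 74 68 75
f 74 75 70
f 75 68 76
f 75 76 70
f 76 68 77
f 76 77 70
f 77 68 78
f 77 78 70
f 78 68 79
f 78 79 70
f 79 68 80
f 79 80 70
f 80 68 81
f 80 81 70
f 81 68 82
f 81 82 70
f 82 68 83
f 82 83 70
f 83 68 69
f 83 69 70

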